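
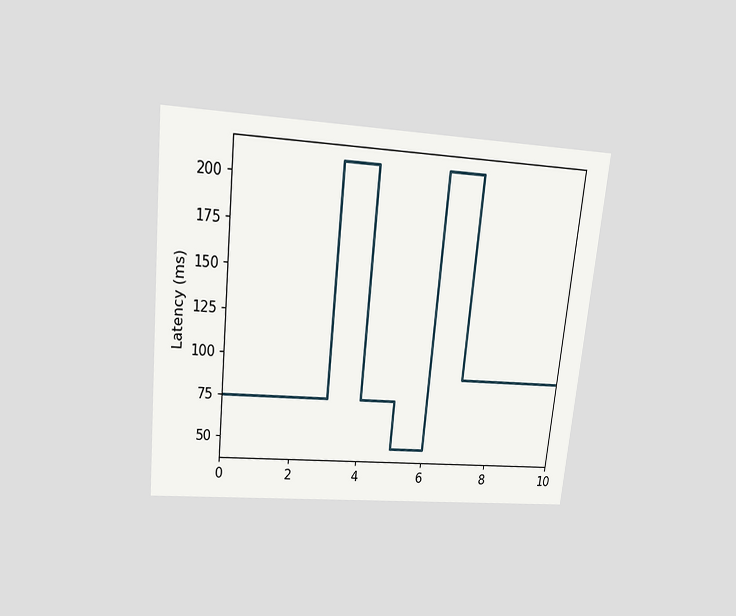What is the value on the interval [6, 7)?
The chart is tilted about 6° clockwise and viewed slightly from above. On [6, 7) the step sits at 210ms.

210ms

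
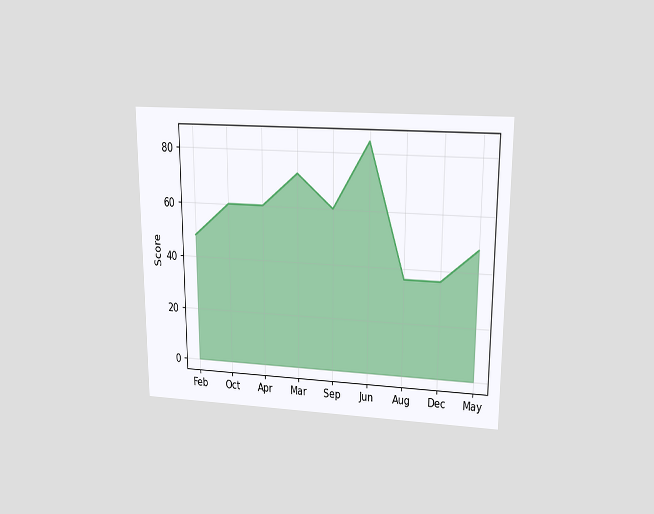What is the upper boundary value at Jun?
The chart is viewed slightly from above. At Jun the upper boundary is at 84.

84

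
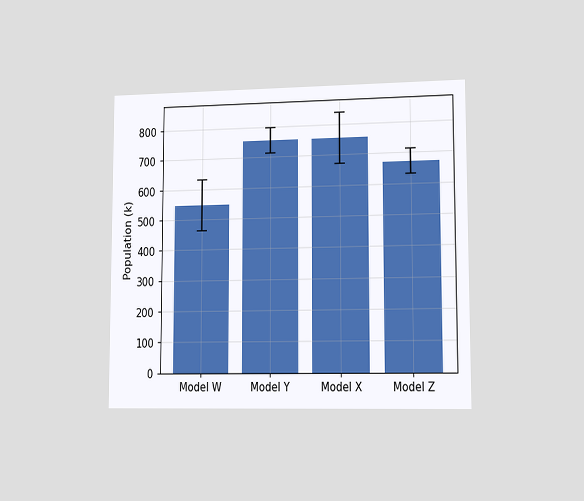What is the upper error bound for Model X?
The chart is viewed slightly from the right. The Model X bar's upper whisker reaches 840k.

840k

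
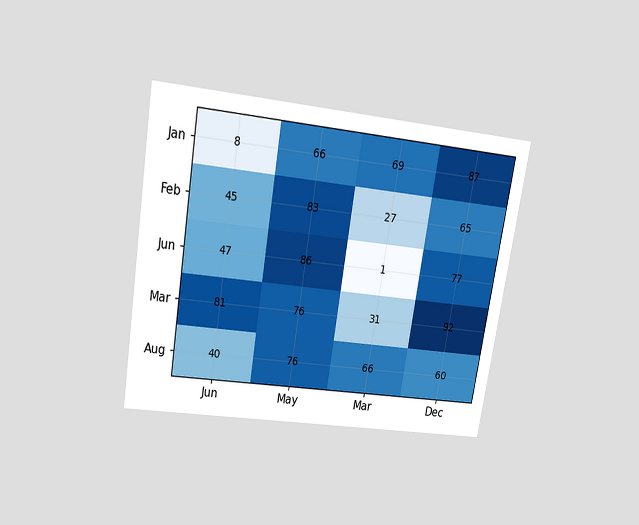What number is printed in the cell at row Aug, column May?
The chart is tilted about 9° clockwise and viewed slightly from above. The (Aug, May) cell reads 76.

76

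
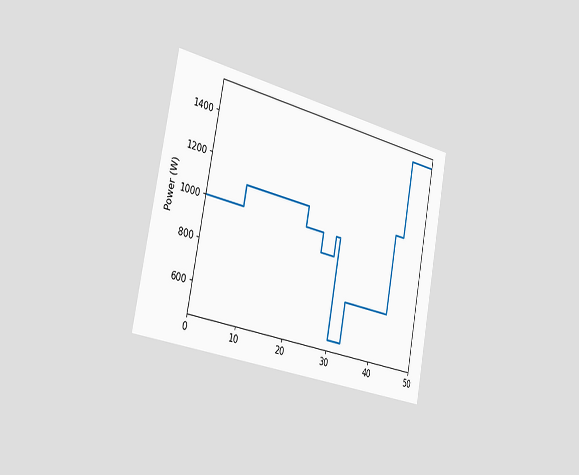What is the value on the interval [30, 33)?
500W

The chart is tilted about 11° clockwise and viewed slightly from the left. On [30, 33) the step sits at 500W.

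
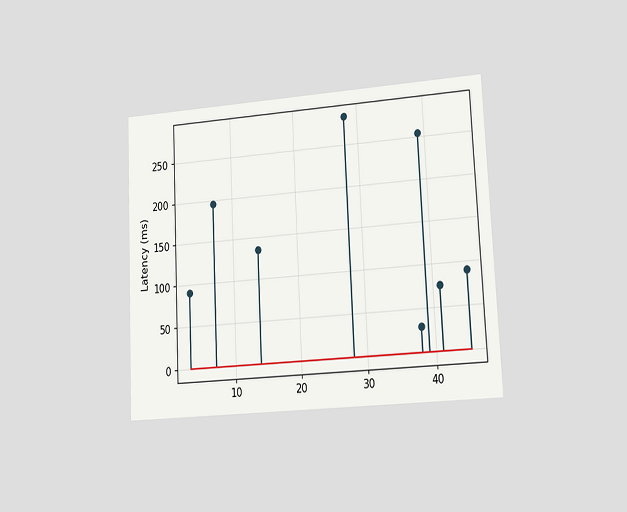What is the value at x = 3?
The chart is tilted about 3° counter-clockwise and viewed at a slight angle. The stem at x=3 reaches 90ms.

90ms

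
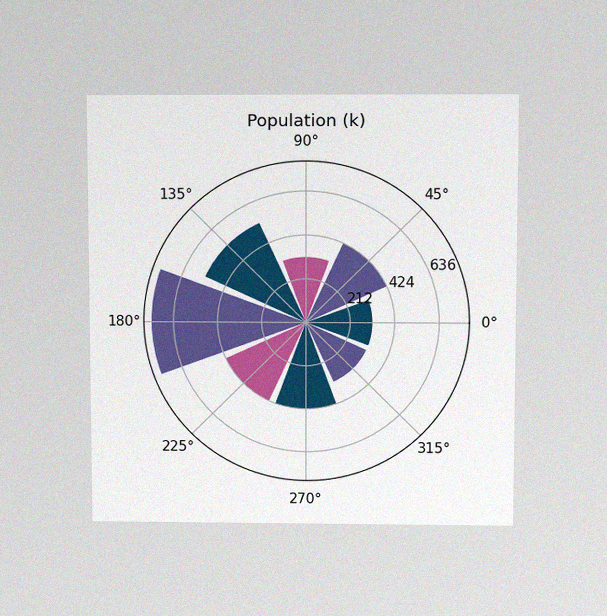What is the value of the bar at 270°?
The chart is viewed slightly from above, with some photo noise. The bar at 270° reaches 424k on the radial axis.

424k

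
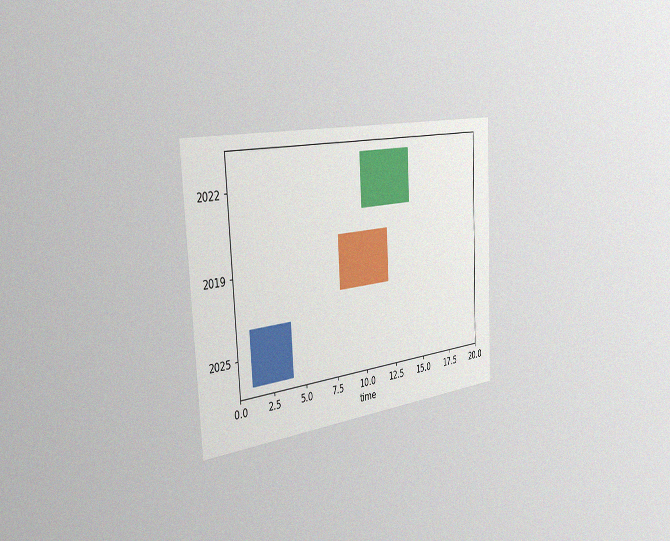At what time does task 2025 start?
1

The chart is tilted about 3° counter-clockwise and viewed slightly from the left, with some photo noise. The 2025 bar begins at t=1.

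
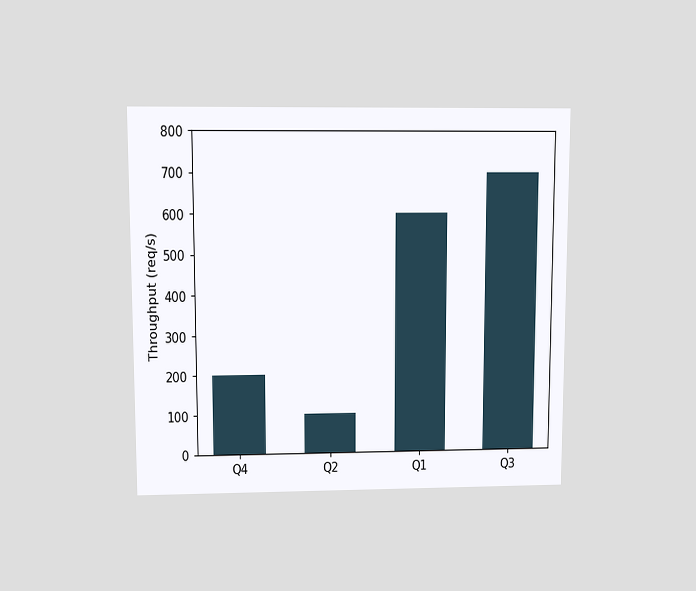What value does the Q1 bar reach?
600req/s

The chart is viewed at a slight angle. Reading along the chart's y-axis, the Q1 bar reaches 600req/s.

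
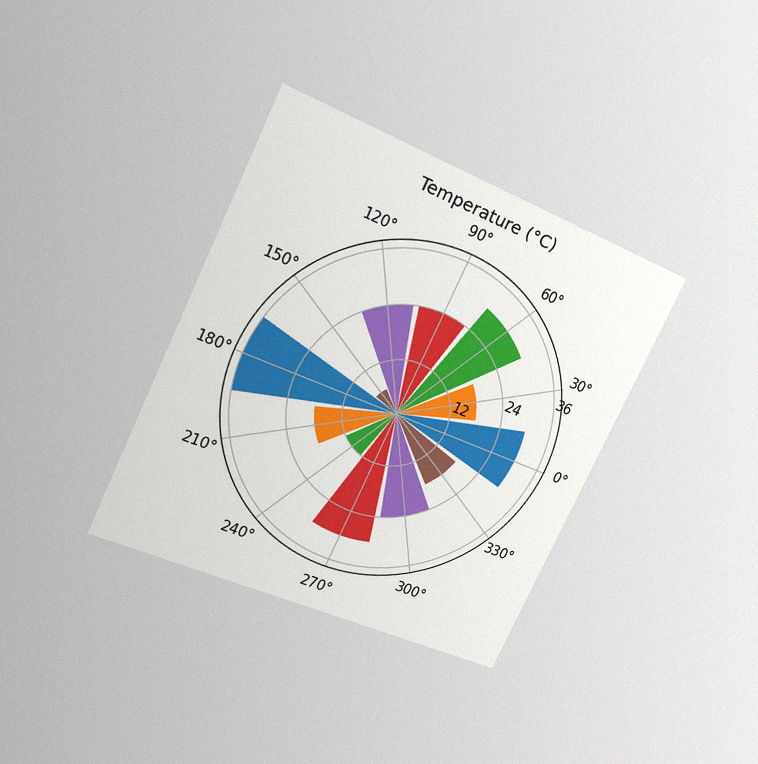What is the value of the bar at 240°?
12°C

The chart is tilted about 25° clockwise and viewed at a slight angle, with some photo noise. The bar at 240° reaches 12°C on the radial axis.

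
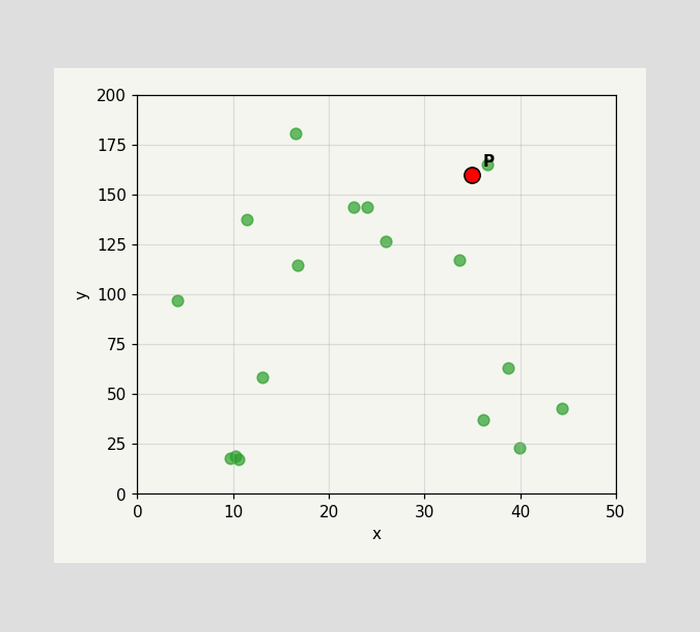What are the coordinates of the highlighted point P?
(35, 160)

Following the gridlines from P to each axis, P sits at (35, 160).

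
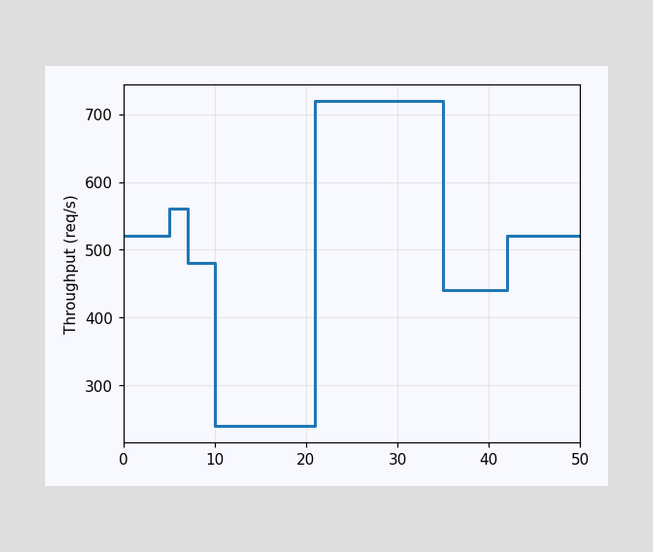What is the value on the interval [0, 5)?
On [0, 5) the step sits at 520req/s.

520req/s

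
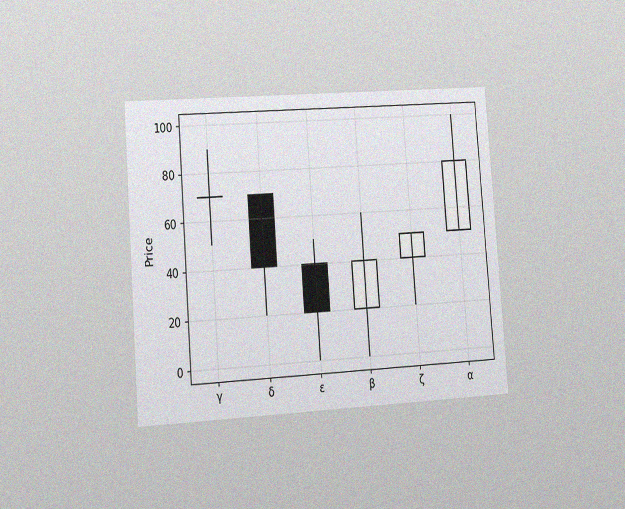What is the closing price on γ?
The chart is tilted about 4° counter-clockwise and viewed slightly from the left, with some photo noise. The γ candle closes at 70.

70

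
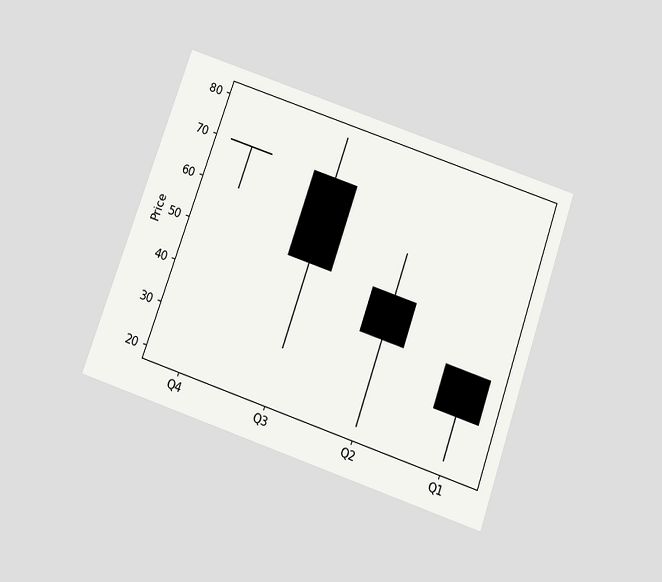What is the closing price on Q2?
40

The chart is tilted about 19° clockwise and viewed slightly from below. The Q2 candle closes at 40.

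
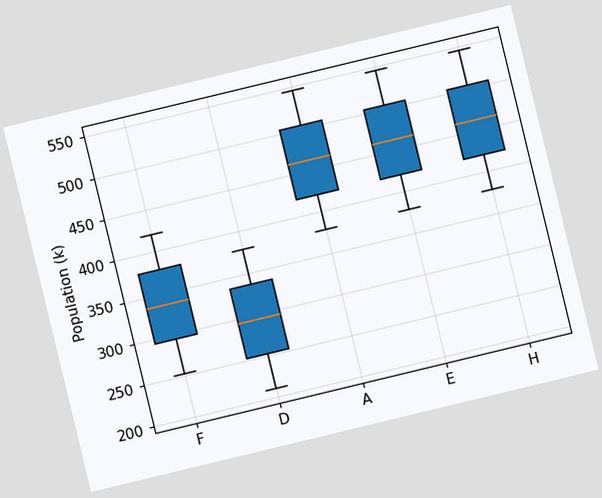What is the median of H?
462k

The chart is tilted about 14° counter-clockwise. The median line in the H box sits at 462k.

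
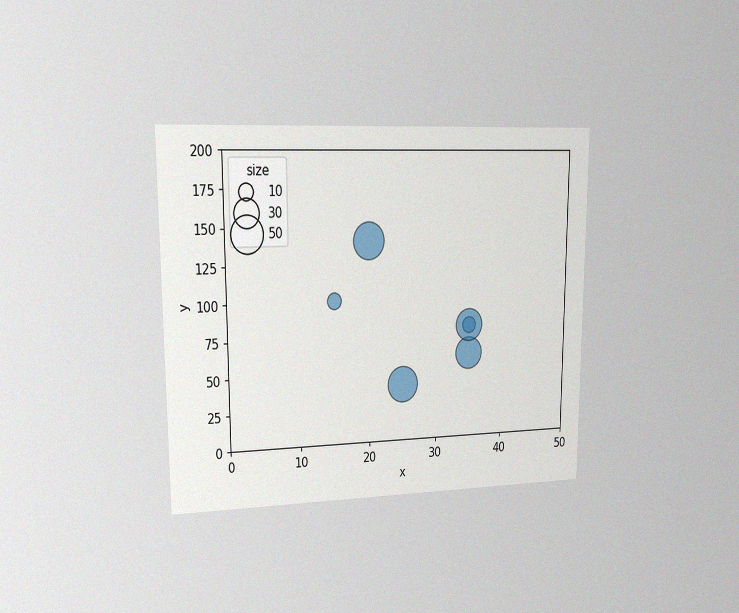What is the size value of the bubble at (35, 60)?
The chart is viewed slightly from the left, with some photo noise. Matching the bubble at (35, 60) against the size legend gives 40.

40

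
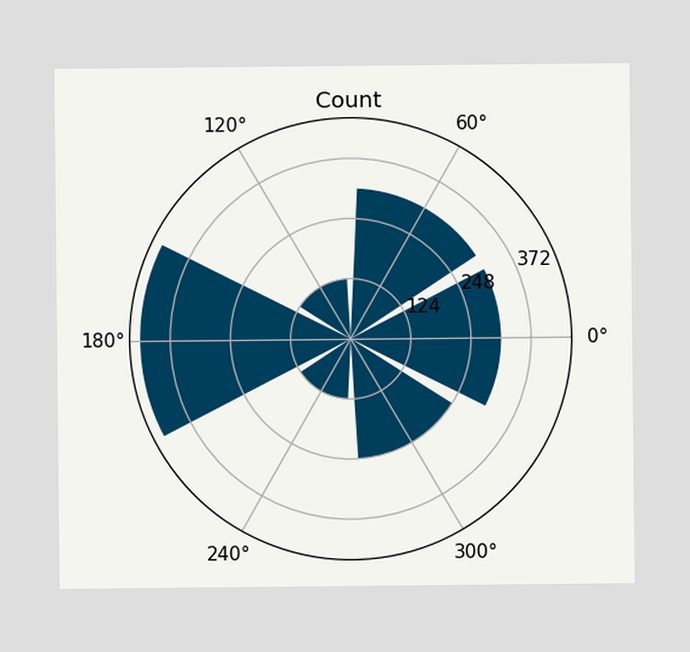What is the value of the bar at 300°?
248

The bar at 300° reaches 248 on the radial axis.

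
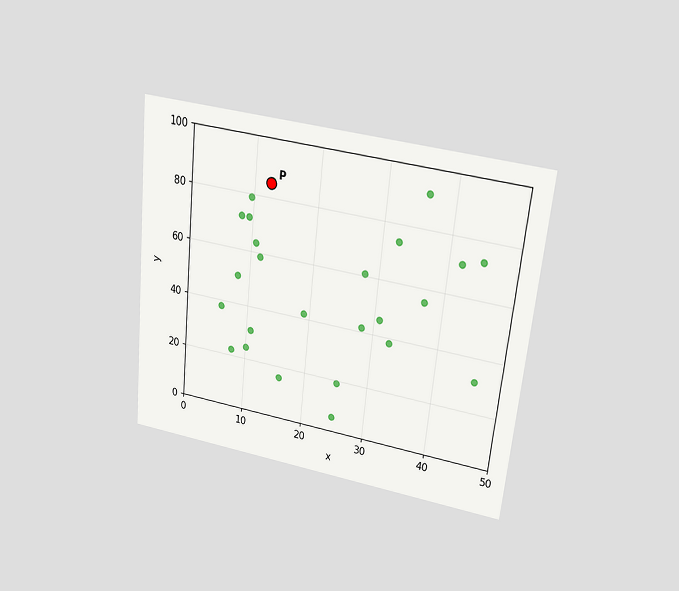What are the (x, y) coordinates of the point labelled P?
(12.5, 85)

The chart is tilted about 6° clockwise and viewed slightly from above. Following the gridlines from P to each axis, P sits at (12.5, 85).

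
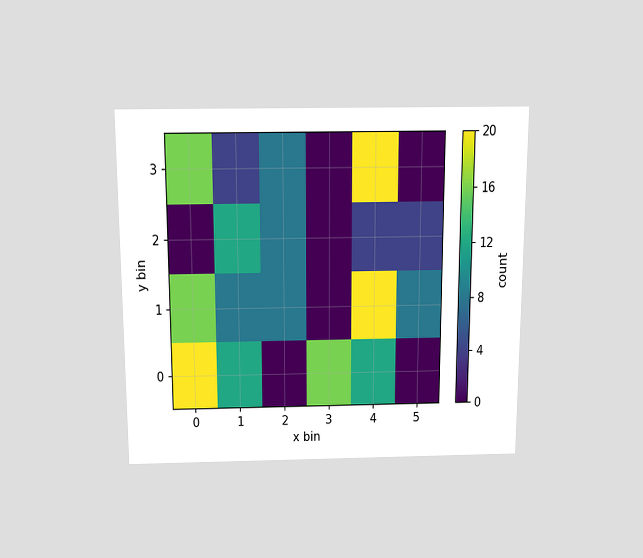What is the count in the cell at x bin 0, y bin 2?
The chart is viewed slightly from above. Matching the cell (0, 2) against the colorbar gives 0.

0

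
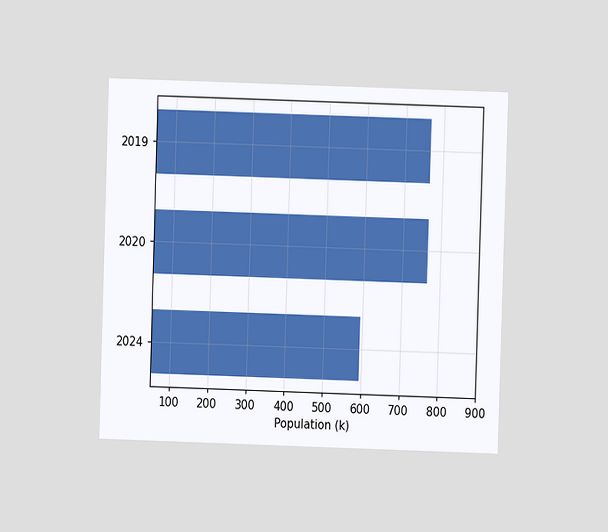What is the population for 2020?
The chart is viewed at a slight angle. Reading along the chart's x-axis, the 2020 bar reaches 765k.

765k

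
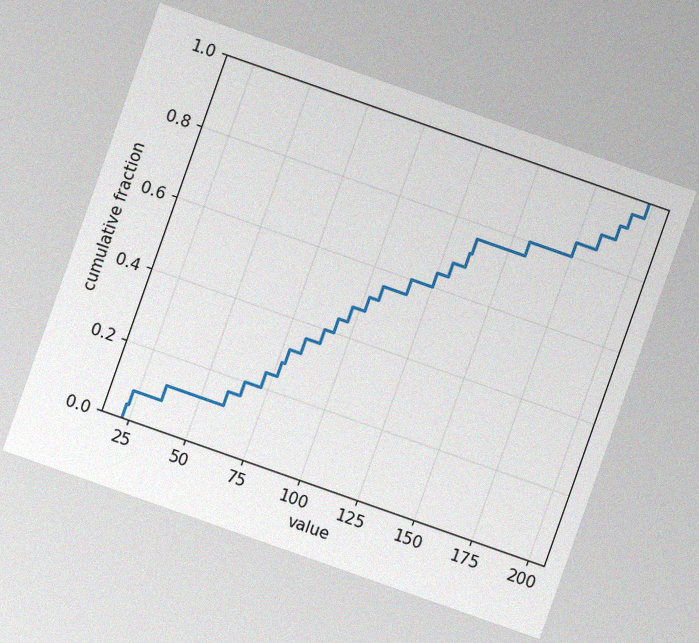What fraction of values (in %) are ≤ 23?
8%

The chart is tilted about 19° clockwise, with some photo noise. At x=23 the ECDF step is at 8%.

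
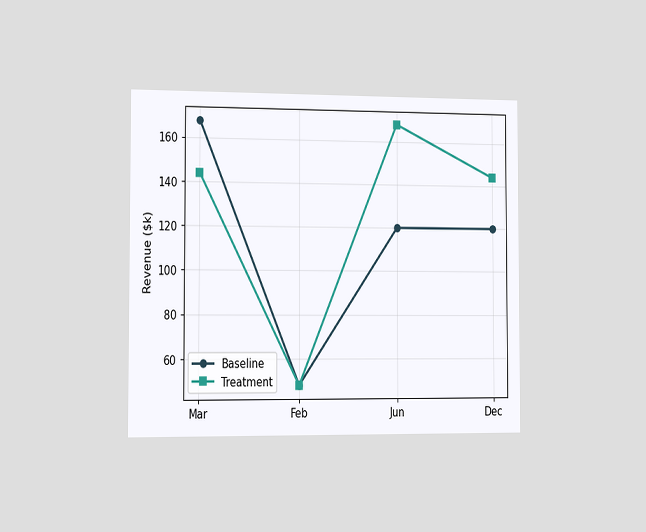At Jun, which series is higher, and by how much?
The chart is viewed slightly from the left. At Jun, Treatment sits above the other line by $48k.

Treatment, by $48k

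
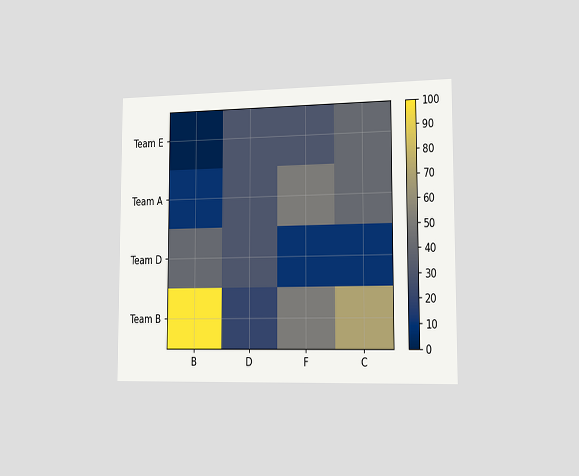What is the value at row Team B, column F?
The chart is viewed slightly from the right. Matching cell (Team B, F) against the colorbar gives 50.

50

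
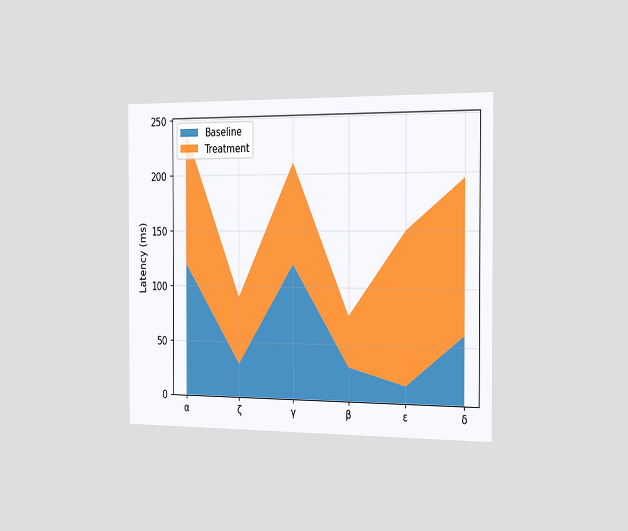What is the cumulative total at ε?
The chart is viewed slightly from the right. The stacked total at ε reaches 150ms.

150ms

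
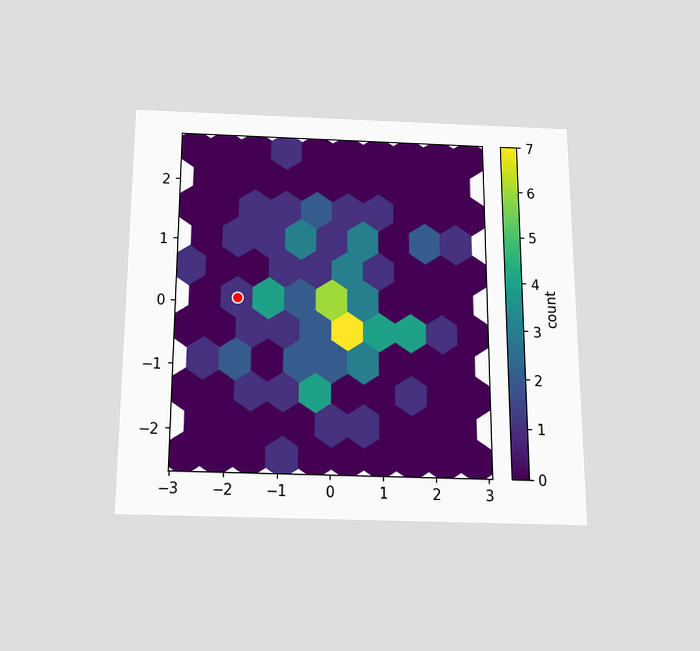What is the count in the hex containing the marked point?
1

The chart is viewed slightly from below. The marked hex reads 1 on the colorbar.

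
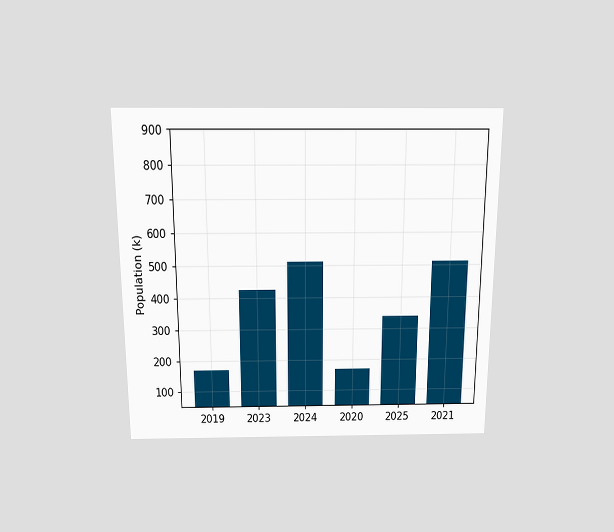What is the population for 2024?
The chart is viewed slightly from above. Reading along the chart's y-axis, the 2024 bar reaches 510k.

510k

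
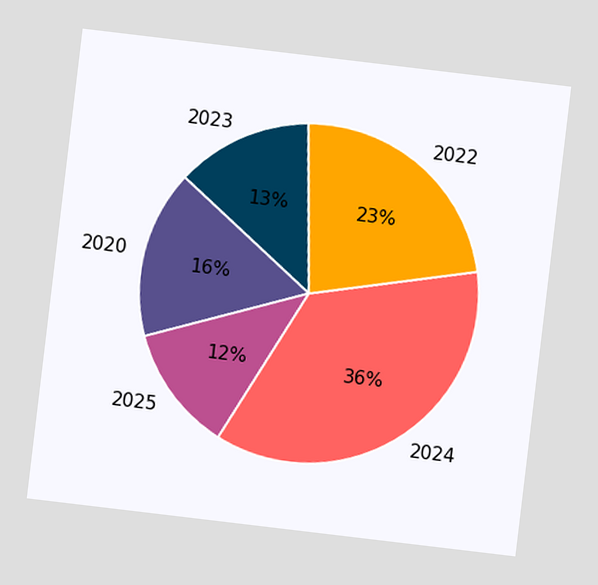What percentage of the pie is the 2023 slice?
13%

The chart is tilted about 7° clockwise. The 2023 slice takes up 13% of the pie.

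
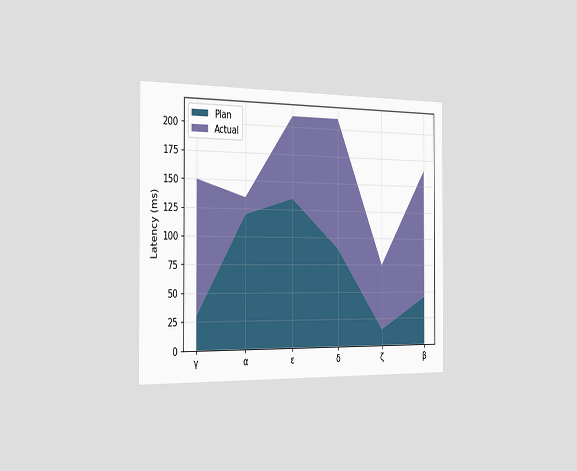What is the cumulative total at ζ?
75ms

The chart is viewed slightly from the left. The stacked total at ζ reaches 75ms.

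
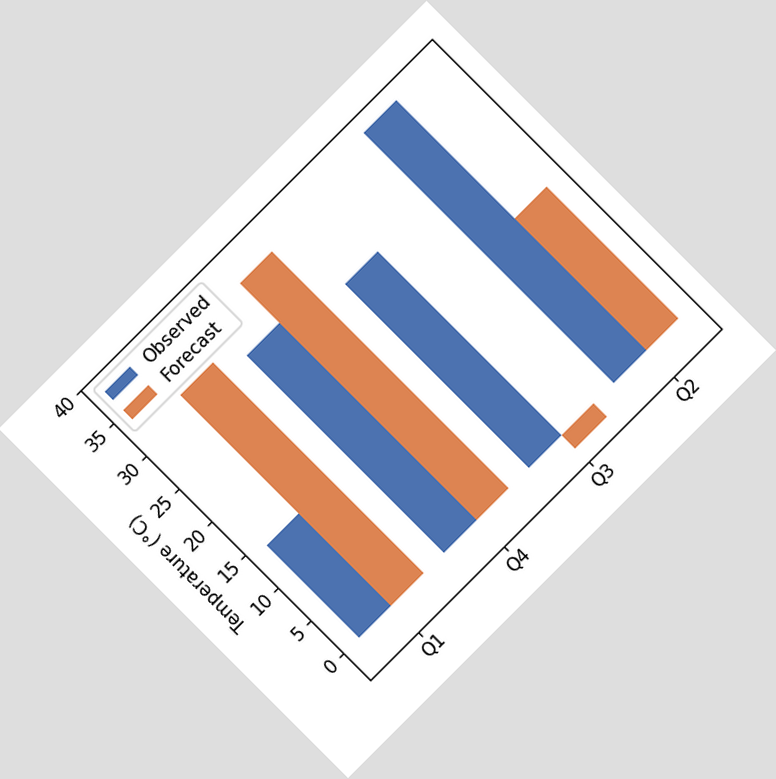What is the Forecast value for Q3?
-2°C

The chart is tilted about 45° counter-clockwise. The Forecast bar at Q3 reaches -2°C on the y-axis.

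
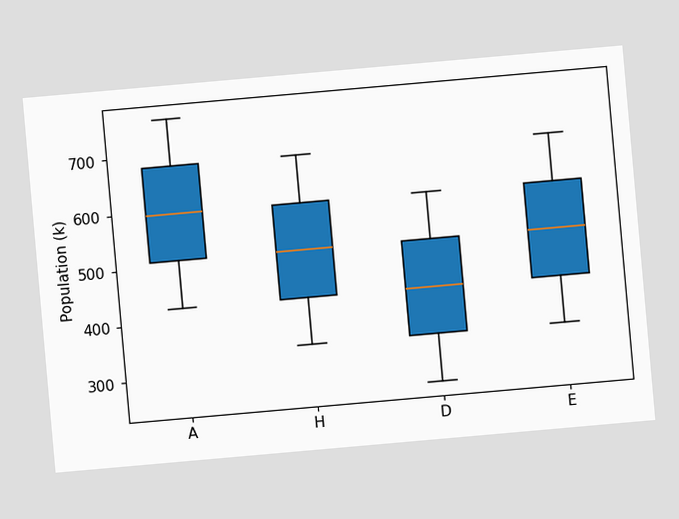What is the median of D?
The chart is tilted about 5° counter-clockwise. The median line in the D box sits at 425k.

425k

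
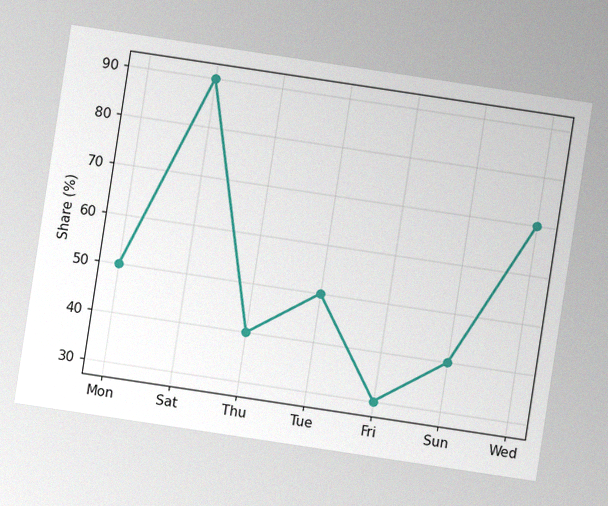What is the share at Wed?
The chart is tilted about 9° clockwise, with some photo noise. At Wed, the line is at 70%.

70%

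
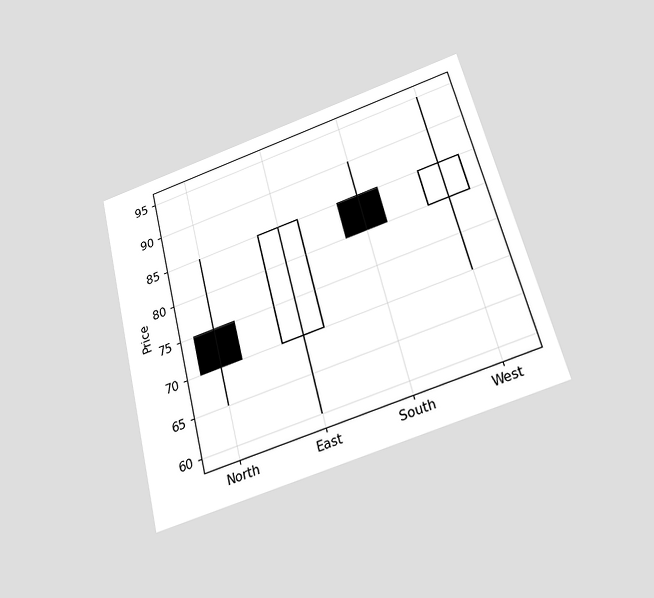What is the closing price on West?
85

The chart is tilted about 14° counter-clockwise and viewed slightly from below. The West candle closes at 85.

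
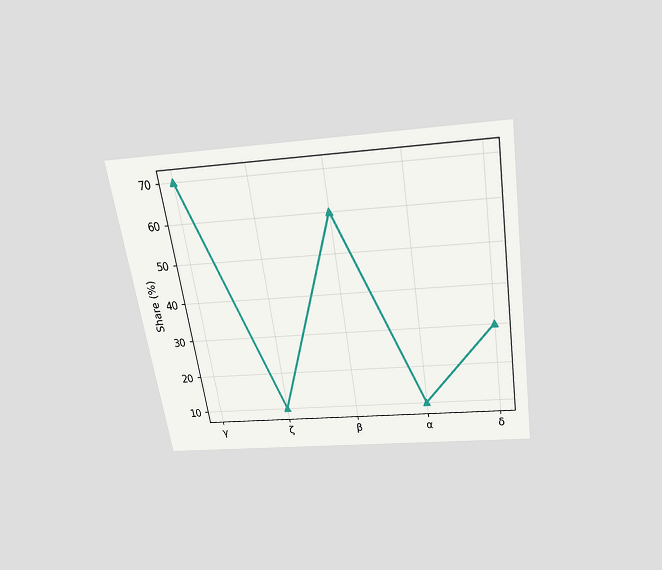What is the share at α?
The chart is tilted about 9° counter-clockwise and viewed slightly from above. At α, the line is at 10%.

10%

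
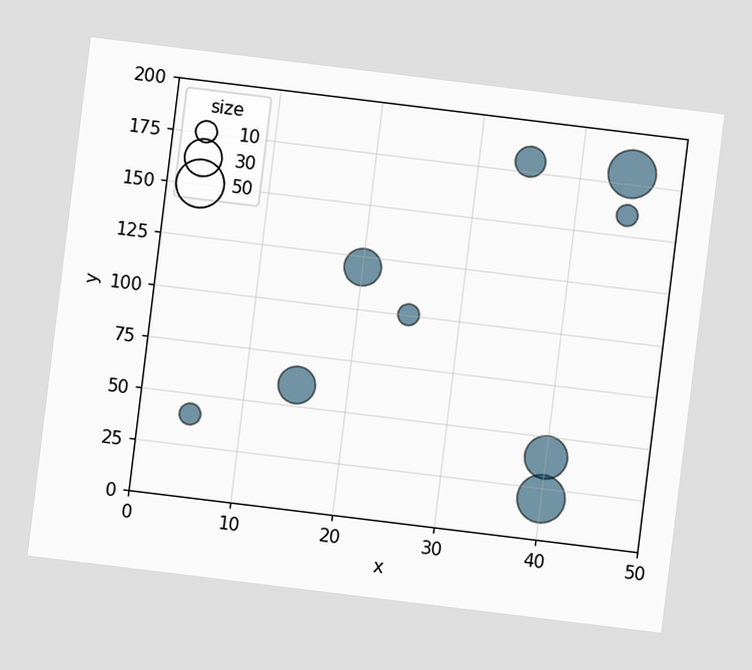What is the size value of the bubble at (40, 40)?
The chart is tilted about 7° clockwise. Matching the bubble at (40, 40) against the size legend gives 40.

40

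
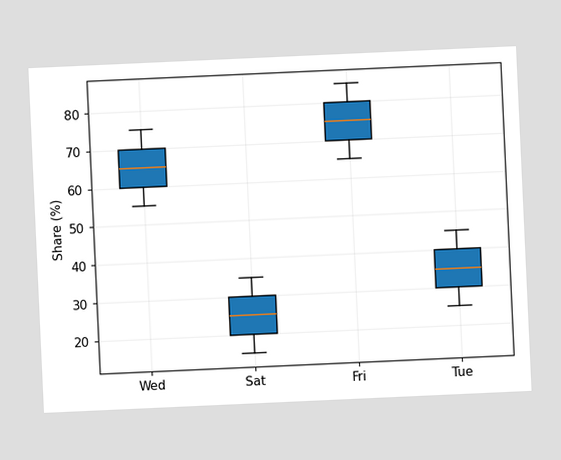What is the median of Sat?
25%

The chart is tilted about 3° counter-clockwise. The median line in the Sat box sits at 25%.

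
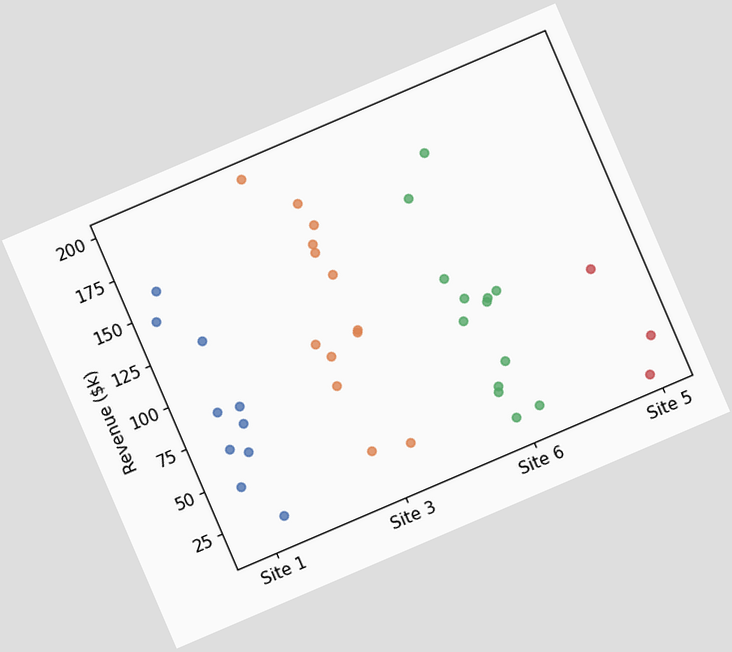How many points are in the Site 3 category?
The chart is tilted about 23° counter-clockwise. Counting the markers in the Site 3 column gives 13.

13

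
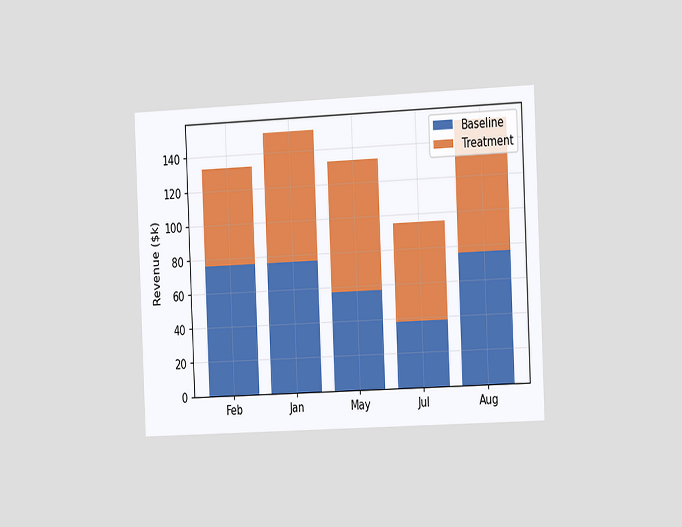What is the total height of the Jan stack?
The chart is tilted about 2° counter-clockwise and viewed slightly from the right. The Jan stack's top reaches $152k on the y-axis.

$152k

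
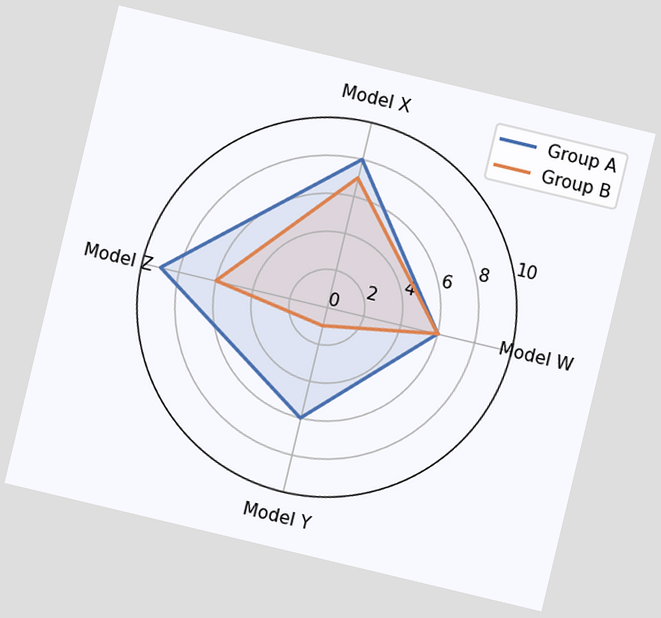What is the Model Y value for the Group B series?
1

The chart is tilted about 13° clockwise. On the Model Y axis, Group B reaches 1.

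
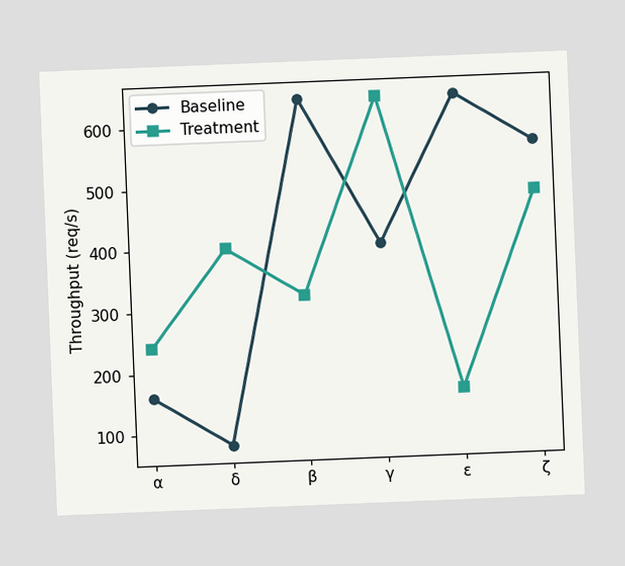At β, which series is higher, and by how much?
Baseline, by 320req/s

The chart is tilted about 2° counter-clockwise. At β, Baseline sits above the other line by 320req/s.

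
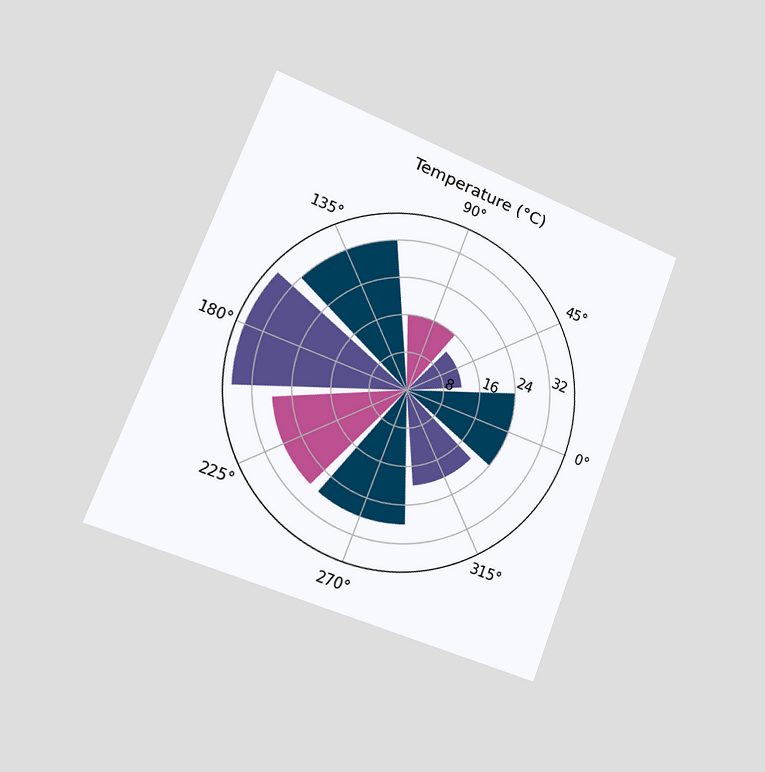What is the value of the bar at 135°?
32°C

The chart is tilted about 21° clockwise and viewed slightly from the left. The bar at 135° reaches 32°C on the radial axis.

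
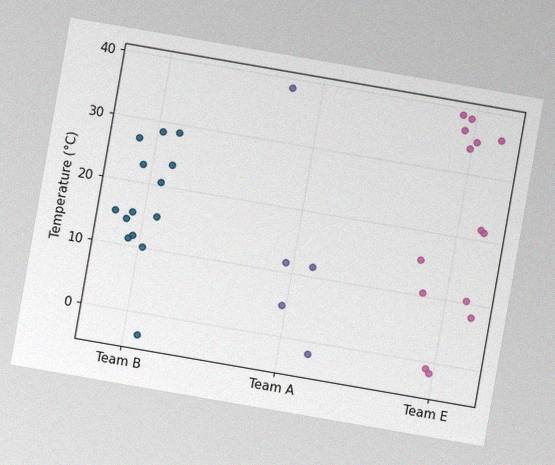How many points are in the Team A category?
5

The chart is tilted about 10° clockwise, with some photo noise. Counting the markers in the Team A column gives 5.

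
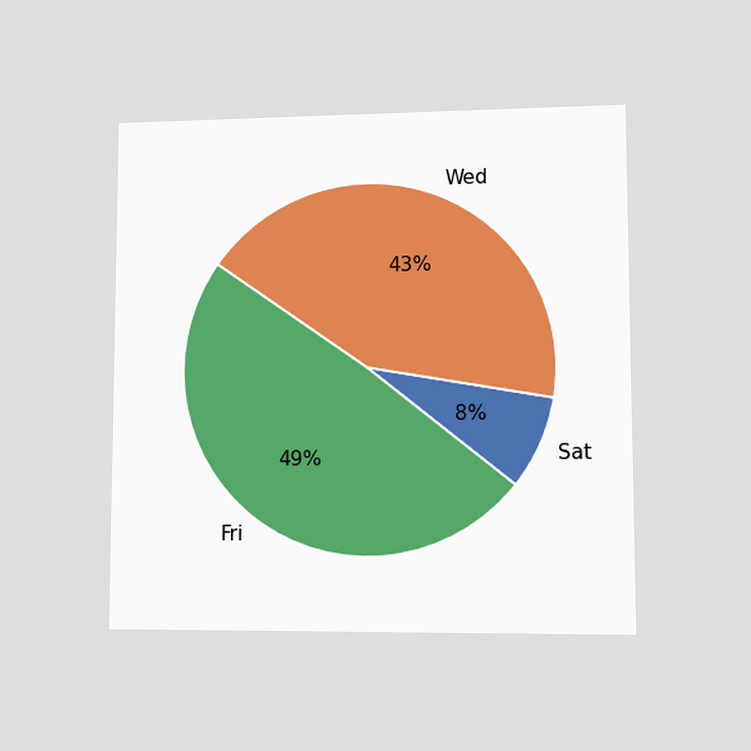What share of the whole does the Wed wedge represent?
43%

The chart is viewed at a slight angle. The Wed slice takes up 43% of the pie.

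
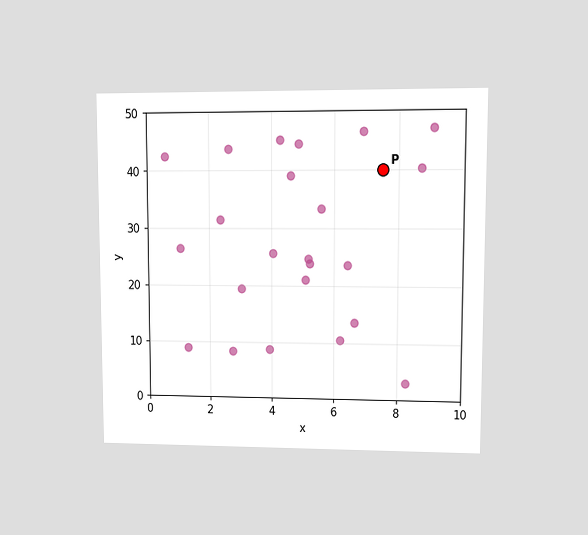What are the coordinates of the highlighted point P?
(7.5, 40)

The chart is viewed at a slight angle. Following the gridlines from P to each axis, P sits at (7.5, 40).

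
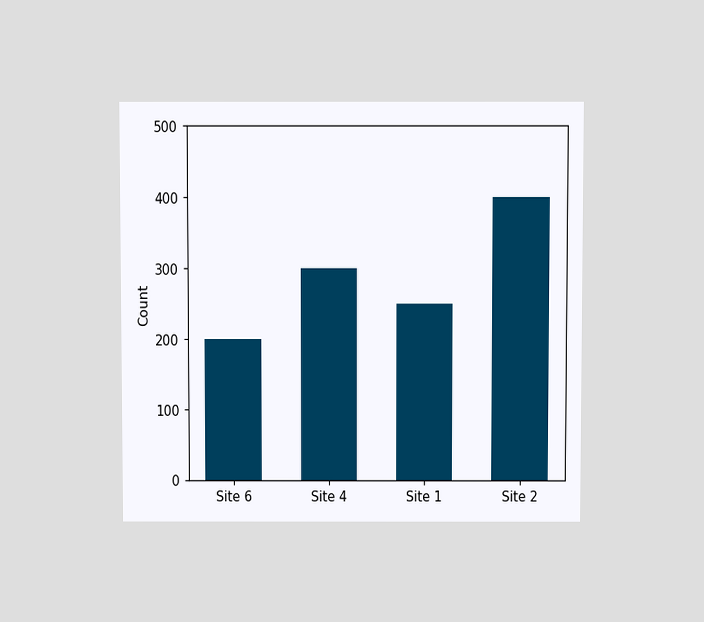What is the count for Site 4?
The chart is viewed slightly from above. Reading along the chart's y-axis, the Site 4 bar reaches 300.

300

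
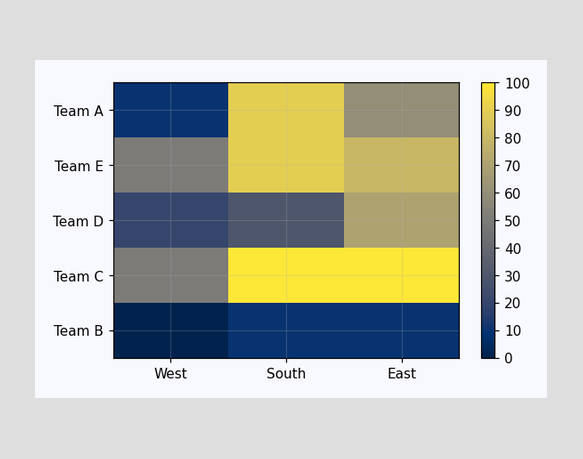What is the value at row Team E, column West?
50

Matching cell (Team E, West) against the colorbar gives 50.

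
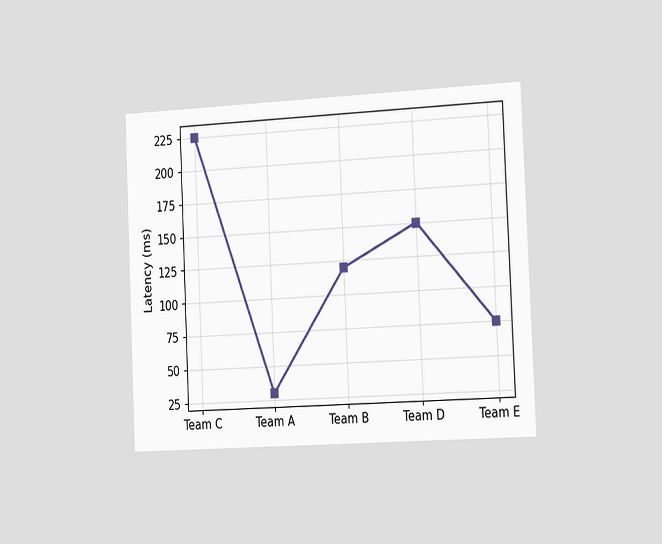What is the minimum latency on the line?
30ms

The chart is tilted about 3° counter-clockwise and viewed slightly from the right. The lowest point is at Team A, and reading across to the y-axis gives 30ms.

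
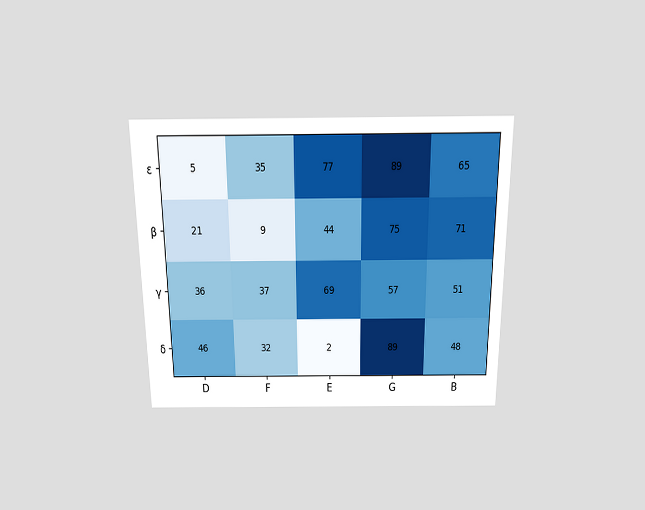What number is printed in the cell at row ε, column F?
The chart is viewed slightly from above. The (ε, F) cell reads 35.

35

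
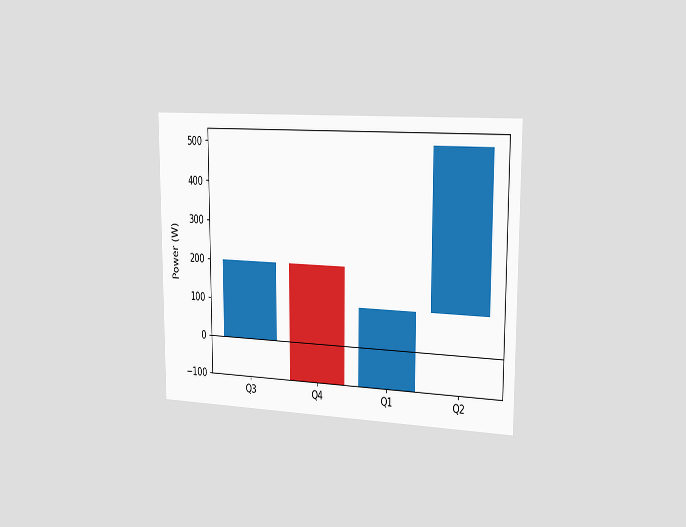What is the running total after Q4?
-100W

The chart is viewed slightly from the right. After Q4 the running total reaches -100W.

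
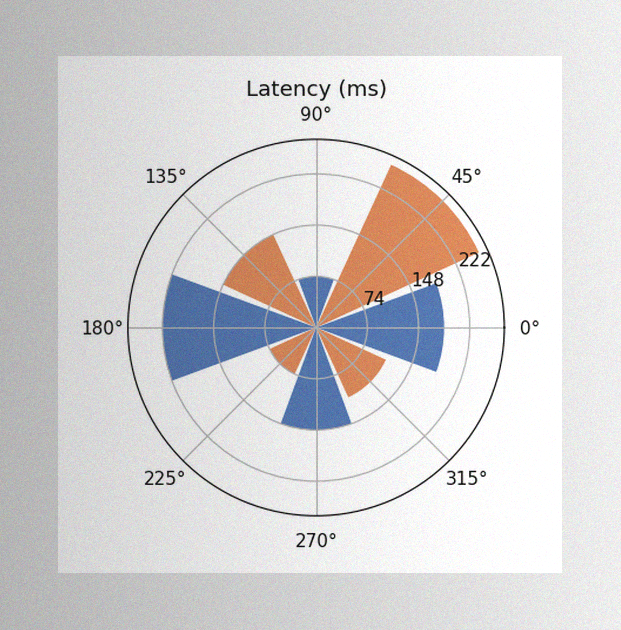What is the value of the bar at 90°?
The image has some photo noise and uneven lighting. The bar at 90° reaches 74ms on the radial axis.

74ms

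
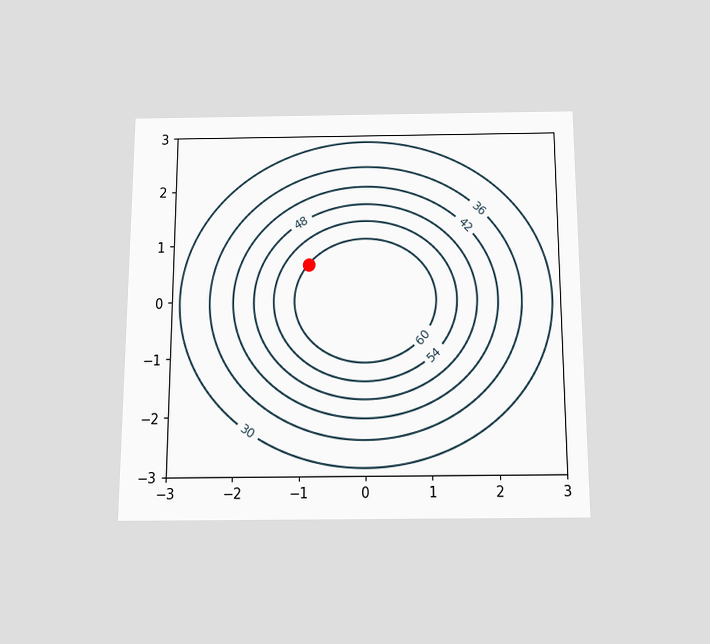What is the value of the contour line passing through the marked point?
60

The chart is viewed slightly from below. The marked point sits on the contour labelled 60.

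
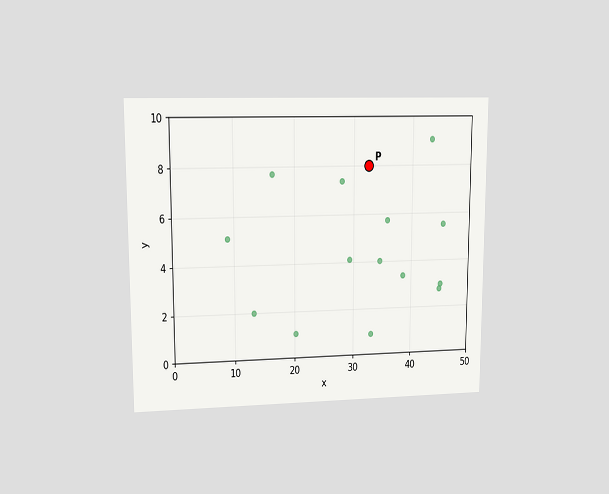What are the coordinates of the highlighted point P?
(32.5, 8)

The chart is viewed at a slight angle. Following the gridlines from P to each axis, P sits at (32.5, 8).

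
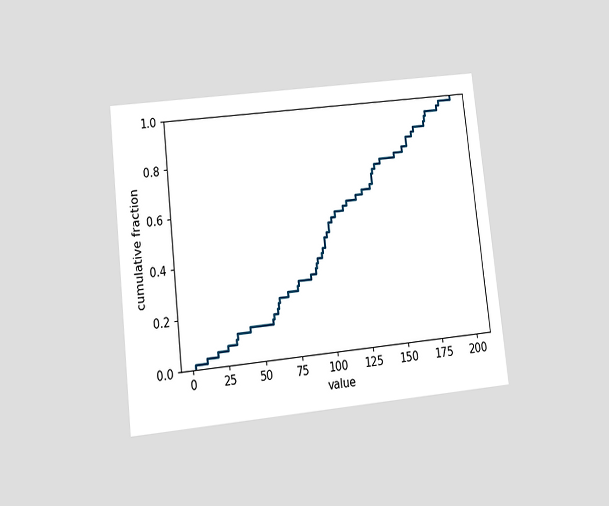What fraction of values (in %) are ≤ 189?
96%

The chart is tilted about 6° counter-clockwise and viewed at a slight angle. At x=189 the ECDF step is at 96%.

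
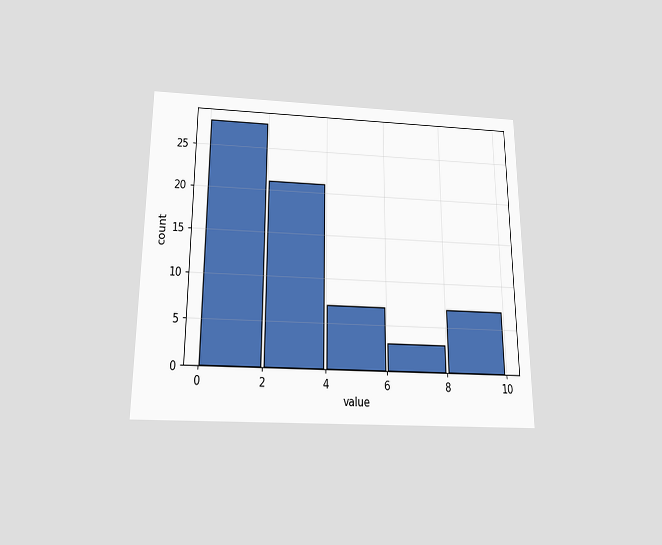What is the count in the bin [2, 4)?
The chart is viewed slightly from below. The [2, 4) bin has height 21.

21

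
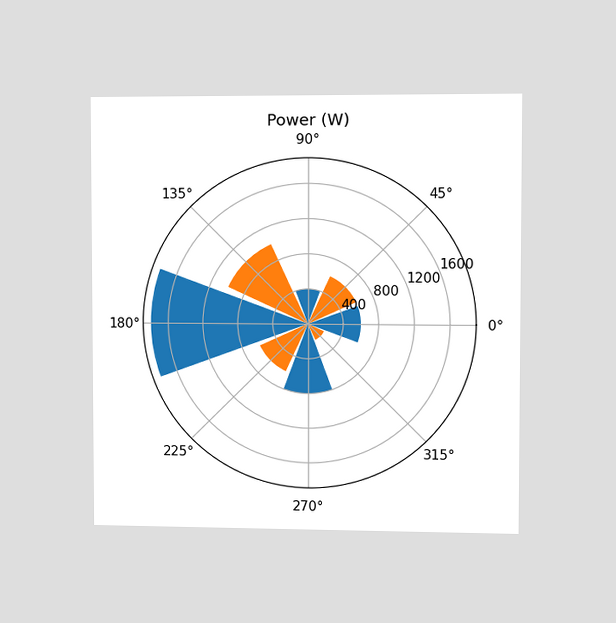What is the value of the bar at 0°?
The chart is viewed slightly from the right. The bar at 0° reaches 600W on the radial axis.

600W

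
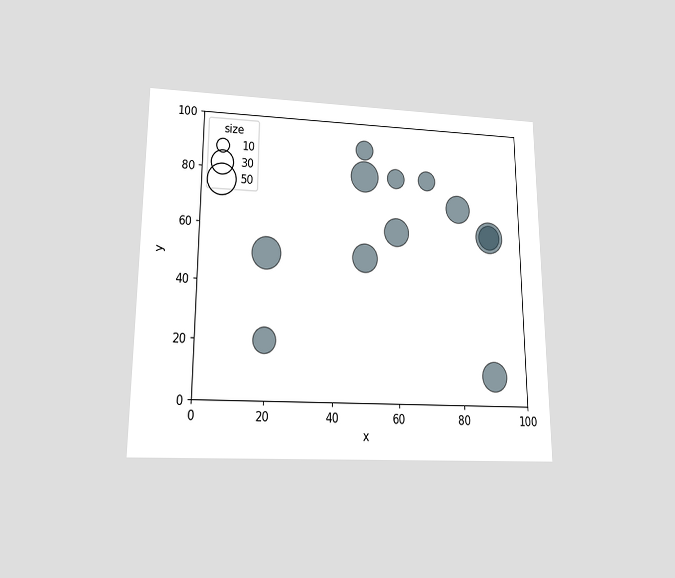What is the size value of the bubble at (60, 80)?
The chart is viewed slightly from below. Matching the bubble at (60, 80) against the size legend gives 20.

20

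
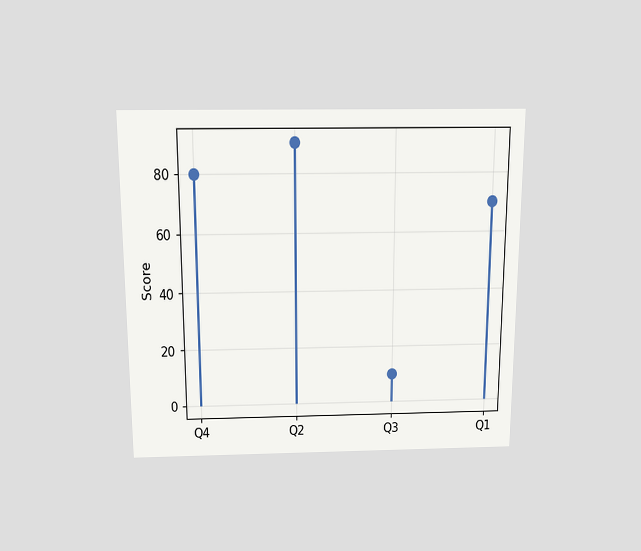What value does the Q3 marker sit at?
10

The chart is viewed slightly from above. The Q3 marker sits at 10.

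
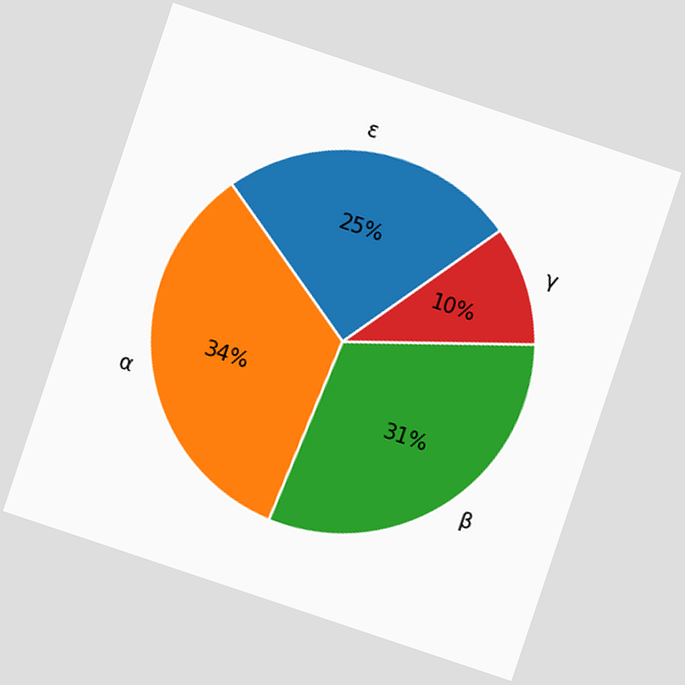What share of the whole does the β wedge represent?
The chart is tilted about 18° clockwise. The β slice takes up 31% of the pie.

31%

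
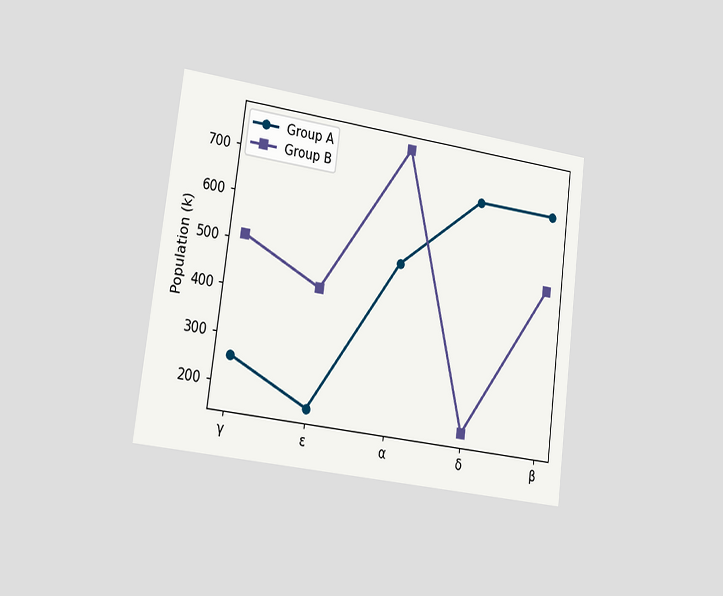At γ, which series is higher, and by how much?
Group B, by 255k

The chart is tilted about 7° clockwise and viewed slightly from the left. At γ, Group B sits above the other line by 255k.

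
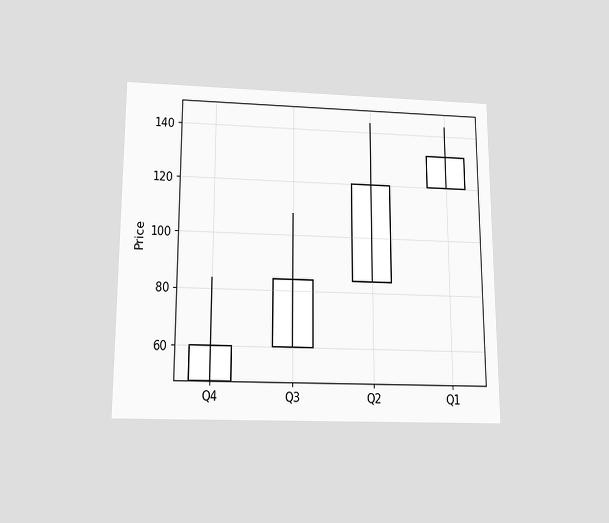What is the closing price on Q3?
84

The chart is viewed slightly from below. The Q3 candle closes at 84.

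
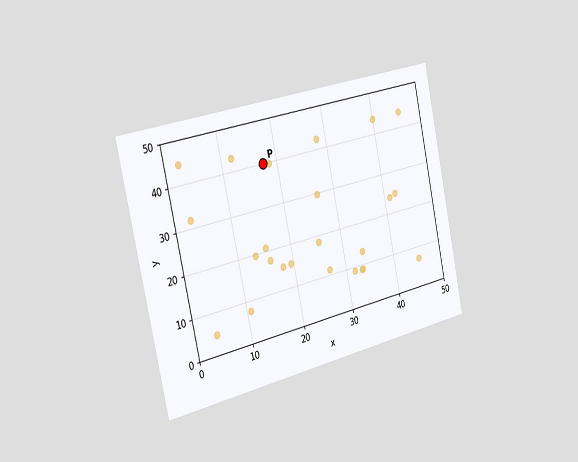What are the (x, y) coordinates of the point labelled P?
(17.5, 40)

The chart is tilted about 12° counter-clockwise and viewed slightly from the left. Following the gridlines from P to each axis, P sits at (17.5, 40).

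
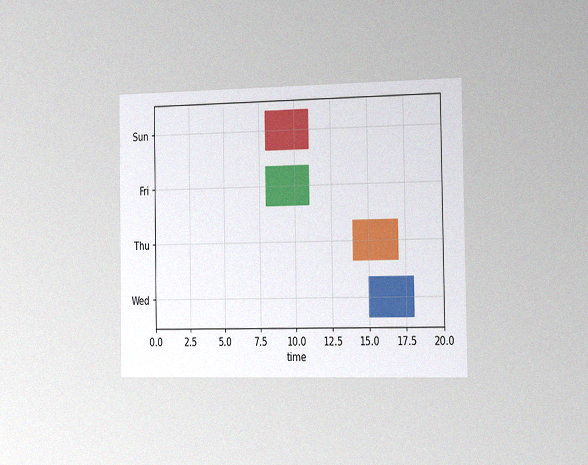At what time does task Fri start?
8

The chart is viewed slightly from the right, with some photo noise. The Fri bar begins at t=8.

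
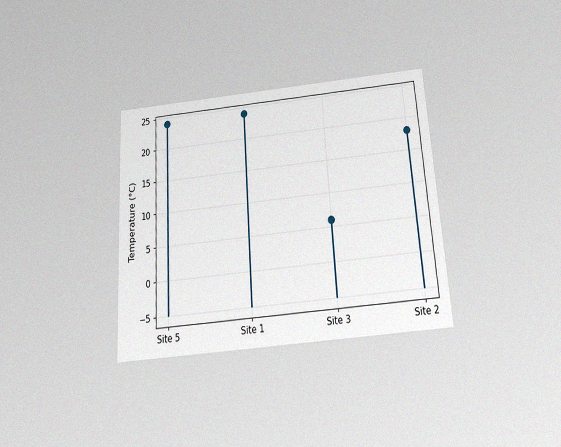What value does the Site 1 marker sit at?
24°C

The chart is tilted about 4° counter-clockwise and viewed slightly from below, with some photo noise. The Site 1 marker sits at 24°C.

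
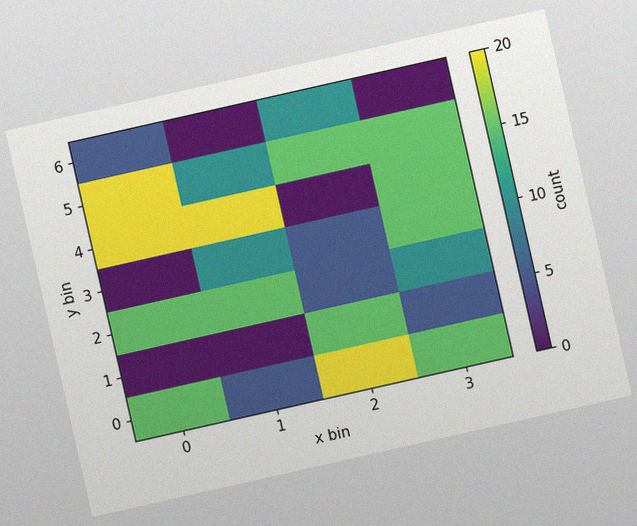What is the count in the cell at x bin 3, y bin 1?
5

The chart is tilted about 13° counter-clockwise, with some photo noise. Matching the cell (3, 1) against the colorbar gives 5.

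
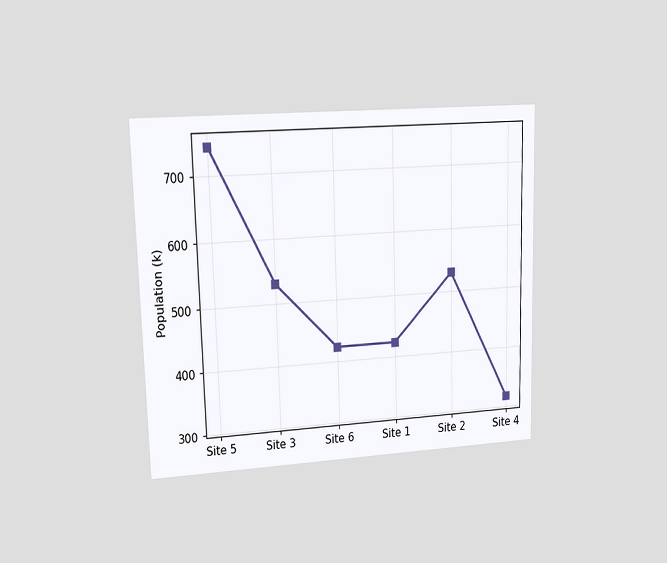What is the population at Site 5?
742k

The chart is viewed at a slight angle. At Site 5, the line is at 742k.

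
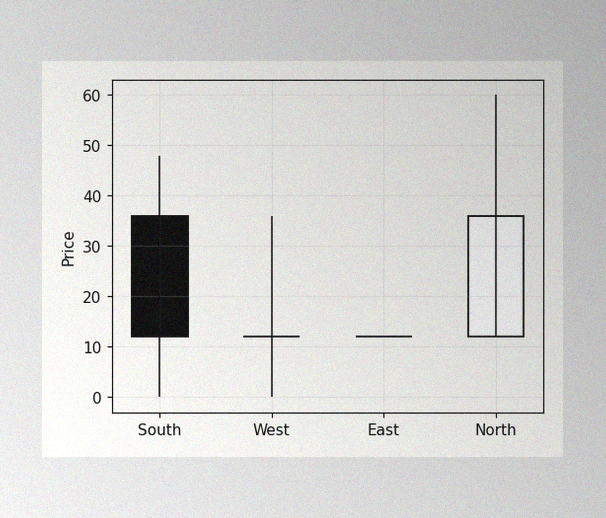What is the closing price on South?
The image has some photo noise and uneven lighting. The South candle closes at 12.

12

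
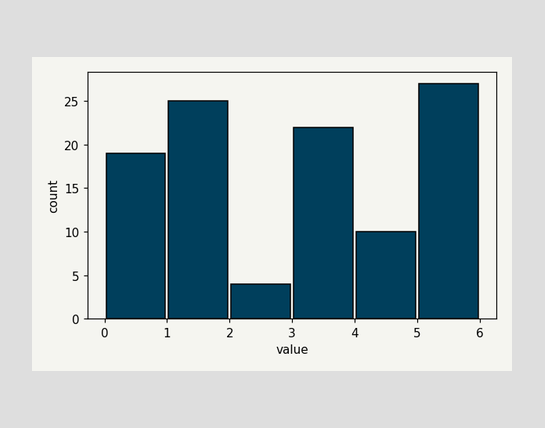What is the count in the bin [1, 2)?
25

The [1, 2) bin has height 25.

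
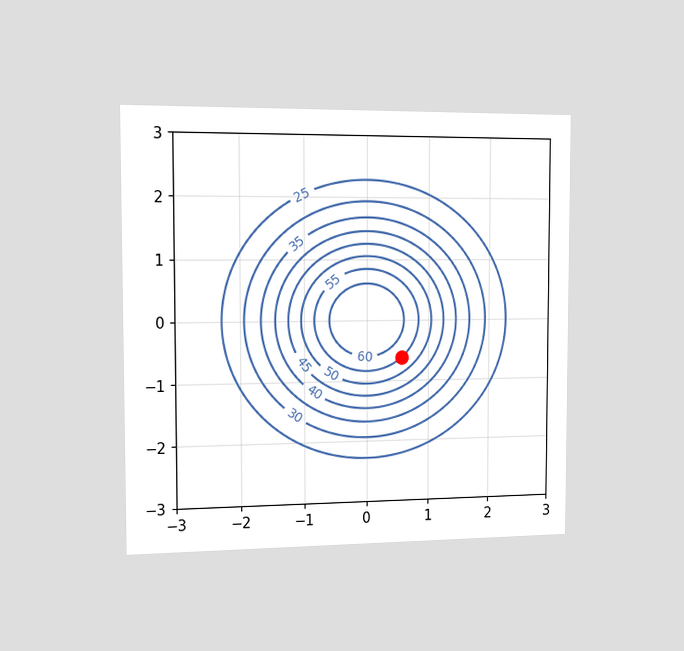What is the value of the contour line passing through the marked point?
The chart is viewed slightly from the left. The marked point sits on the contour labelled 55.

55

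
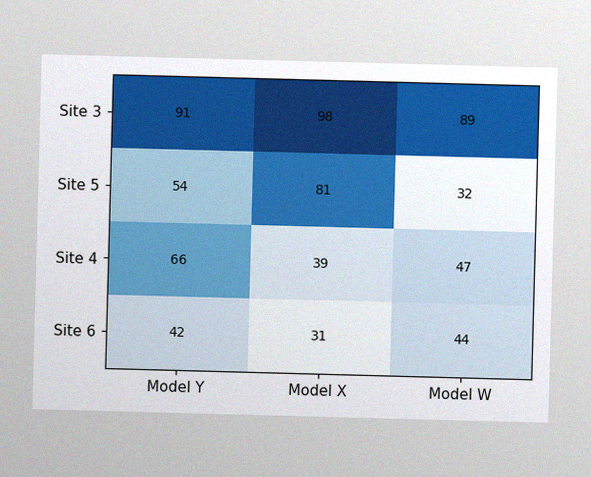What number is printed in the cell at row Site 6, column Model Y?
The image has some photo noise and uneven lighting. The (Site 6, Model Y) cell reads 42.

42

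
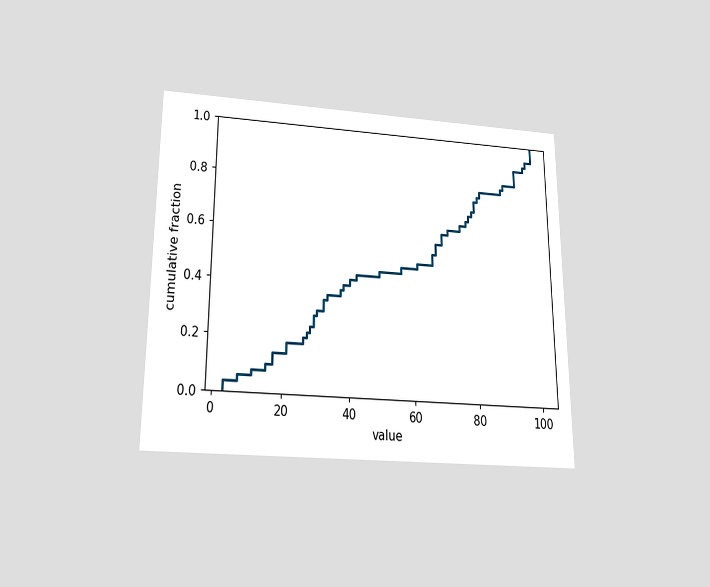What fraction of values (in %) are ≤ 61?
50%

The chart is viewed slightly from below. At x=61 the ECDF step is at 50%.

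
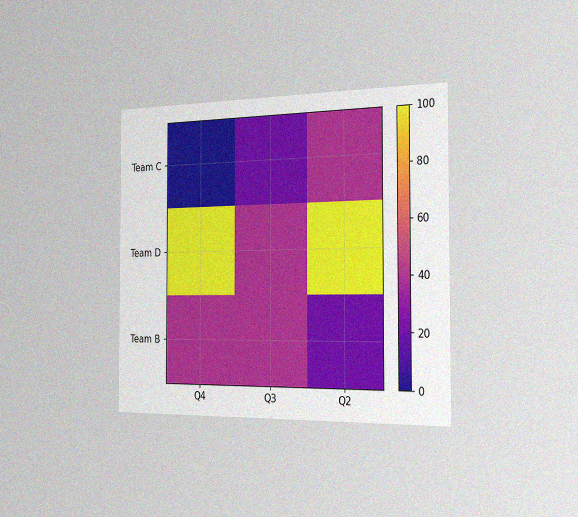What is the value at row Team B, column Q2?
20

The chart is viewed slightly from the right, with some photo noise. Matching cell (Team B, Q2) against the colorbar gives 20.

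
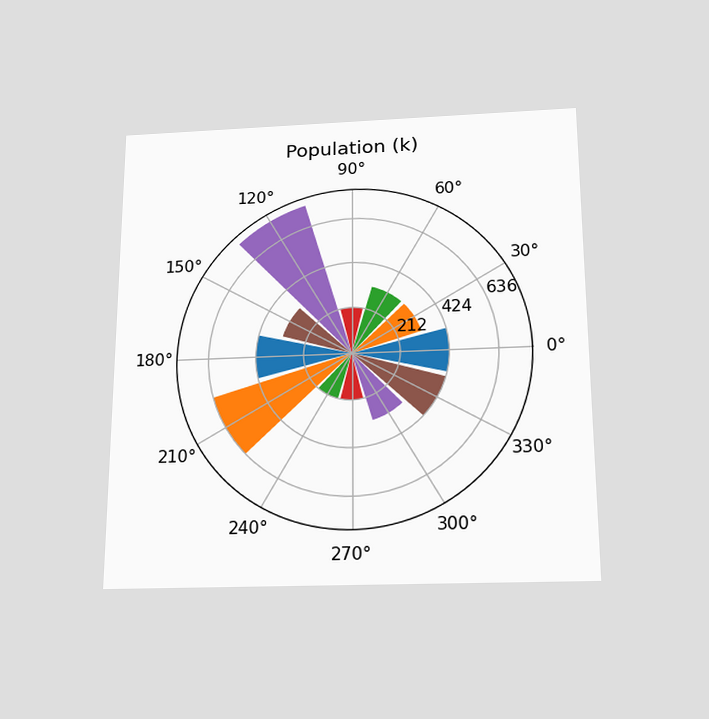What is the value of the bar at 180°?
The chart is viewed slightly from below. The bar at 180° reaches 424k on the radial axis.

424k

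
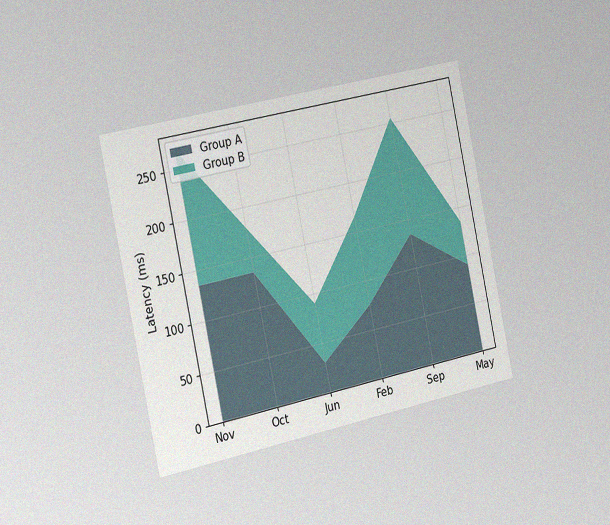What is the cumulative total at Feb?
The chart is tilted about 12° counter-clockwise and viewed slightly from the left, with some photo noise. The stacked total at Feb reaches 165ms.

165ms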